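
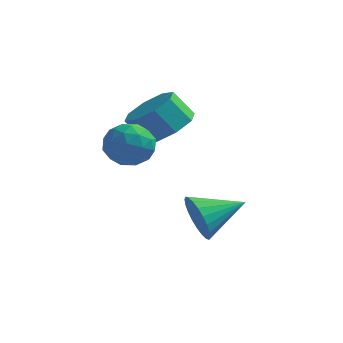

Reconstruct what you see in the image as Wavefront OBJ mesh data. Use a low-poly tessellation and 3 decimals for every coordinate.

v -0.004 -3.319 0.901
v 0.478 -3.142 1.513
v -0.378 -4.398 1.507
v 0.104 -4.221 2.119
v -0.546 -3.777 1.981
v -0.315 -3.11 1.607
v 0.415 -4.43 1.413
v 0.646 -3.763 1.039
v 0.737 -3.828 1.83
v 0.143 -3.425 2.181
v -0.043 -4.115 0.839
v -0.637 -3.712 1.19
v 0.27 -3.136 1.154
v -0.17 -4.404 1.866
v -0.552 -4.143 1.785
v -0.269 -4.039 2.145
v -0.196 -3.117 1.209
v 0.087 -3.013 1.569
v -0.515 -3.387 1.844
v 0.013 -4.527 1.451
v 0.296 -4.423 1.811
v 0.369 -3.501 0.875
v 0.652 -3.397 1.235
v 0.615 -4.153 1.176
v 0.705 -3.435 1.7
v 0.486 -4.069 2.056
v 0.668 -4.192 1.641
v 0.804 -3.8 1.421
v 0.356 -3.198 1.906
v 0.136 -3.832 2.262
v -0.246 -3.572 2.181
v -0.11 -3.18 1.961
v 0.508 -3.602 2.092
v -0.036 -3.708 0.758
v -0.256 -4.342 1.114
v 0.21 -4.36 1.059
v 0.346 -3.968 0.839
v -0.386 -3.471 0.964
v -0.605 -4.105 1.32
v -0.704 -3.74 1.599
v -0.568 -3.348 1.379
v -0.408 -3.938 0.928
v 0.234 -1.417 1.359
v 0.732 -2.128 1.506
v 0.163 -2.353 2.347
v -0.334 -1.643 2.201
v 0.97 -1.579 1.814
v 0.402 -1.804 2.655
v 0.778 -0.935 1.856
v 0.209 -1.16 2.697
v 0.267 -0.574 1.607
v -0.302 -0.799 2.448
v -0.263 -0.707 1.213
v -0.832 -0.932 2.054
v -0.502 -1.256 0.905
v -1.07 -1.481 1.746
v -0.309 -1.9 0.863
v -0.878 -2.125 1.704
v 0.202 -2.261 1.112
v -0.367 -2.486 1.953
v 1.873 -3.246 -1.224
v 2.297 -3.403 -1.919
v 2.907 -2.254 -0.816
v 2.104 -3.162 -2.016
v 1.876 -2.933 -1.992
v 1.647 -2.752 -1.852
v 1.453 -2.647 -1.615
v 1.322 -2.632 -1.319
v 1.275 -2.711 -1.009
v 1.32 -2.871 -0.731
v 1.448 -3.088 -0.528
v 1.641 -3.33 -0.431
v 1.869 -3.558 -0.455
v 2.098 -3.739 -0.595
v 2.293 -3.845 -0.832
v 2.423 -3.86 -1.128
v 2.47 -3.781 -1.439
v 2.425 -3.62 -1.716
f 1 38 17
f 38 12 41
f 17 41 6
f 38 41 17
f 1 17 13
f 17 6 18
f 13 18 2
f 17 18 13
f 1 13 22
f 13 2 23
f 22 23 8
f 13 23 22
f 1 22 34
f 22 8 37
f 34 37 11
f 22 37 34
f 1 34 38
f 34 11 42
f 38 42 12
f 34 42 38
f 2 18 29
f 18 6 32
f 29 32 10
f 18 32 29
f 6 41 19
f 41 12 40
f 19 40 5
f 41 40 19
f 12 42 39
f 42 11 35
f 39 35 3
f 42 35 39
f 11 37 36
f 37 8 24
f 36 24 7
f 37 24 36
f 8 23 28
f 23 2 25
f 28 25 9
f 23 25 28
f 4 30 16
f 30 10 31
f 16 31 5
f 30 31 16
f 4 16 14
f 16 5 15
f 14 15 3
f 16 15 14
f 4 14 21
f 14 3 20
f 21 20 7
f 14 20 21
f 4 21 26
f 21 7 27
f 26 27 9
f 21 27 26
f 4 26 30
f 26 9 33
f 30 33 10
f 26 33 30
f 5 31 19
f 31 10 32
f 19 32 6
f 31 32 19
f 3 15 39
f 15 5 40
f 39 40 12
f 15 40 39
f 7 20 36
f 20 3 35
f 36 35 11
f 20 35 36
f 9 27 28
f 27 7 24
f 28 24 8
f 27 24 28
f 10 33 29
f 33 9 25
f 29 25 2
f 33 25 29
f 44 43 47
f 44 47 45
f 45 47 48
f 45 48 46
f 47 43 49
f 47 49 48
f 48 49 50
f 48 50 46
f 49 43 51
f 49 51 50
f 50 51 52
f 50 52 46
f 51 43 53
f 51 53 52
f 52 53 54
f 52 54 46
f 53 43 55
f 53 55 54
f 54 55 56
f 54 56 46
f 55 43 57
f 55 57 56
f 56 57 58
f 56 58 46
f 57 43 59
f 57 59 58
f 58 59 60
f 58 60 46
f 59 43 44
f 59 44 60
f 60 44 45
f 60 45 46
f 62 61 64
f 62 64 63
f 64 61 65
f 64 65 63
f 65 61 66
f 65 66 63
f 66 61 67
f 66 67 63
f 67 61 68
f 67 68 63
f 68 61 69
f 68 69 63
f 69 61 70
f 69 70 63
f 70 61 71
f 70 71 63
f 71 61 72
f 71 72 63
f 72 61 73
f 72 73 63
f 73 61 74
f 73 74 63
f 74 61 75
f 74 75 63
f 75 61 76
f 75 76 63
f 76 61 77
f 76 77 63
f 77 61 78
f 77 78 63
f 78 61 62
f 78 62 63



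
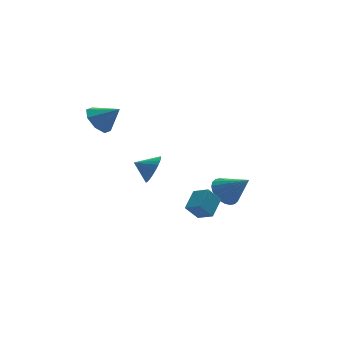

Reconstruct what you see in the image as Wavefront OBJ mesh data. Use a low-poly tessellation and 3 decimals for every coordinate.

v 2.796 0.765 -3.616
v 3.431 0.457 -4.339
v 3.764 -0.325 -2.304
v 3.615 0.78 -4.207
v 3.675 1.1 -3.985
v 3.601 1.369 -3.707
v 3.404 1.546 -3.415
v 3.115 1.604 -3.153
v 2.777 1.534 -2.962
v 2.443 1.348 -2.871
v 2.162 1.072 -2.893
v 1.978 0.749 -3.025
v 1.918 0.429 -3.247
v 1.992 0.16 -3.525
v 2.189 -0.017 -3.817
v 2.478 -0.075 -4.078
v 2.816 -0.005 -4.269
v 3.15 0.182 -4.361
v -1.886 -0.834 -0.222
v -1.356 -0.237 0.311
v -2.834 -0.426 0.262
v -1.421 -0.027 0.007
v -1.556 0.06 -0.331
v -1.741 0.011 -0.653
v -1.949 -0.167 -0.909
v -2.146 -0.447 -1.06
v -2.305 -0.785 -1.084
v -2.399 -1.132 -0.977
v -2.416 -1.432 -0.754
v -2.351 -1.642 -0.451
v -2.216 -1.729 -0.112
v -2.031 -1.68 0.209
v -1.823 -1.502 0.466
v -1.626 -1.222 0.617
v -1.467 -0.884 0.641
v -1.373 -0.537 0.533
v -4.398 0.752 3.149
v -3.813 0.502 2.377
v -3.402 0.168 4.091
v -3.659 1.201 2.647
v -3.937 1.637 3.211
v -4.485 1.555 3.739
v -4.982 1.002 3.921
v -5.137 0.303 3.651
v -4.858 -0.133 3.087
v -4.31 -0.051 2.559
v -0.297 -3.707 -1.793
v 0.499 -2.794 -1.152
v -0.84 -2.916 -2.245
v -0.044 -2.004 -1.604
v 0.424 -3.716 -2.676
v 1.22 -2.804 -2.035
v -0.119 -2.926 -3.128
v 0.677 -2.013 -2.487
f 2 1 4
f 2 4 3
f 4 1 5
f 4 5 3
f 5 1 6
f 5 6 3
f 6 1 7
f 6 7 3
f 7 1 8
f 7 8 3
f 8 1 9
f 8 9 3
f 9 1 10
f 9 10 3
f 10 1 11
f 10 11 3
f 11 1 12
f 11 12 3
f 12 1 13
f 12 13 3
f 13 1 14
f 13 14 3
f 14 1 15
f 14 15 3
f 15 1 16
f 15 16 3
f 16 1 17
f 16 17 3
f 17 1 18
f 17 18 3
f 18 1 2
f 18 2 3
f 20 19 22
f 20 22 21
f 22 19 23
f 22 23 21
f 23 19 24
f 23 24 21
f 24 19 25
f 24 25 21
f 25 19 26
f 25 26 21
f 26 19 27
f 26 27 21
f 27 19 28
f 27 28 21
f 28 19 29
f 28 29 21
f 29 19 30
f 29 30 21
f 30 19 31
f 30 31 21
f 31 19 32
f 31 32 21
f 32 19 33
f 32 33 21
f 33 19 34
f 33 34 21
f 34 19 35
f 34 35 21
f 35 19 36
f 35 36 21
f 36 19 20
f 36 20 21
f 38 37 40
f 38 40 39
f 40 37 41
f 40 41 39
f 41 37 42
f 41 42 39
f 42 37 43
f 42 43 39
f 43 37 44
f 43 44 39
f 44 37 45
f 44 45 39
f 45 37 46
f 45 46 39
f 46 37 38
f 46 38 39
f 48 50 47
f 51 48 47
f 47 50 49
f 49 51 47
f 48 54 50
f 52 48 51
f 52 54 48
f 50 54 49
f 53 51 49
f 49 54 53
f 53 52 51
f 54 52 53



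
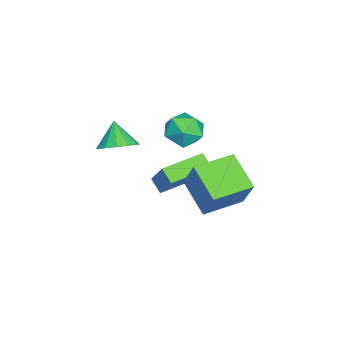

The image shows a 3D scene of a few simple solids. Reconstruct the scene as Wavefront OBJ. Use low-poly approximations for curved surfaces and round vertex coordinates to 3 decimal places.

v -2.202 1.537 0.903
v -1.267 2.153 2.785
v -0.878 2.68 -0.128
v 0.057 3.296 1.754
v -0.917 -0.056 0.786
v 0.018 0.56 2.668
v 0.407 1.087 -0.245
v 1.342 1.703 1.637
v -2.37 -1.435 -1.396
v -2.872 -1.959 -0.847
v -3.828 0.185 -1.183
v -4.33 -0.34 -0.634
v -1.31 -0.7 0.274
v -1.812 -1.225 0.823
v -2.768 0.919 0.487
v -3.27 0.395 1.036
v -3.163 0.441 3.217
v -2.517 0.186 4.034
v -2.503 -0.866 2.286
v -1.857 -1.121 3.103
v -2.915 -1.276 3.188
v -3.323 -0.468 3.763
v -1.697 -0.212 2.557
v -2.105 0.596 3.132
v -1.611 -0.218 3.626
v -2.363 -0.875 4.016
v -2.657 0.195 2.304
v -3.409 -0.462 2.694
v -2.007 -3.333 1.924
v -1.44 -4.168 2.075
v -2.833 -3.687 3.076
v -1.194 -3.748 2.38
v -1.206 -3.196 2.541
v -1.473 -2.688 2.506
v -1.909 -2.385 2.286
v -2.376 -2.383 1.952
v -2.726 -2.683 1.608
v -2.848 -3.189 1.366
v -2.703 -3.741 1.3
v -2.337 -4.164 1.433
v -1.866 -4.323 1.722
f 2 4 1
f 5 2 1
f 1 4 3
f 3 5 1
f 2 8 4
f 6 2 5
f 6 8 2
f 4 8 3
f 7 5 3
f 3 8 7
f 7 6 5
f 8 6 7
f 10 12 9
f 13 10 9
f 9 12 11
f 11 13 9
f 10 16 12
f 14 10 13
f 14 16 10
f 12 16 11
f 15 13 11
f 11 16 15
f 15 14 13
f 16 14 15
f 17 28 22
f 17 22 18
f 17 18 24
f 17 24 27
f 17 27 28
f 18 22 26
f 22 28 21
f 28 27 19
f 27 24 23
f 24 18 25
f 20 26 21
f 20 21 19
f 20 19 23
f 20 23 25
f 20 25 26
f 21 26 22
f 19 21 28
f 23 19 27
f 25 23 24
f 26 25 18
f 30 29 32
f 30 32 31
f 32 29 33
f 32 33 31
f 33 29 34
f 33 34 31
f 34 29 35
f 34 35 31
f 35 29 36
f 35 36 31
f 36 29 37
f 36 37 31
f 37 29 38
f 37 38 31
f 38 29 39
f 38 39 31
f 39 29 40
f 39 40 31
f 40 29 41
f 40 41 31
f 41 29 30
f 41 30 31



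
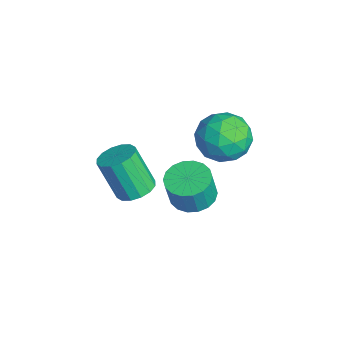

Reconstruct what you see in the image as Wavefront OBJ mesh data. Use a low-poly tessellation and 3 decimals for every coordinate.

v -0.286 3.197 0.084
v 0.537 2.471 -0.035
v -1.217 1.989 1.015
v -0.394 1.263 0.896
v -0.256 2.154 1.534
v 0.319 2.9 0.958
v -0.999 1.56 0.022
v -0.424 2.306 -0.554
v 0.096 1.459 -0.074
v 0.555 1.826 0.861
v -1.235 2.634 0.119
v -0.776 3.001 1.054
v 0.207 2.94 -0.057
v -0.887 1.52 1.037
v -0.806 2.044 1.412
v -0.322 1.617 1.342
v 0.079 3.192 0.527
v 0.563 2.765 0.457
v 0.097 2.579 1.379
v -1.243 1.695 0.523
v -0.759 1.268 0.453
v -0.358 2.843 -0.362
v 0.126 2.416 -0.432
v -0.777 1.881 -0.399
v 0.432 1.918 -0.15
v -0.115 1.209 0.397
v -0.471 1.383 -0.117
v -0.133 1.822 -0.455
v 0.702 2.134 0.399
v 0.155 1.424 0.947
v 0.236 1.948 1.322
v 0.574 2.386 0.983
v 0.443 1.539 0.377
v -0.835 3.036 0.033
v -1.382 2.326 0.581
v -1.254 2.074 -0.003
v -0.916 2.512 -0.342
v -0.565 3.251 0.583
v -1.112 2.542 1.13
v -0.547 2.638 1.435
v -0.209 3.077 1.097
v -1.123 2.921 0.603
v 1.727 -1.3 0.25
v 2.386 -1.602 0.338
v 1.912 -2.182 1.898
v 1.253 -1.88 1.81
v 2.419 -1.253 0.478
v 1.945 -1.832 2.038
v 2.267 -0.916 0.557
v 1.792 -1.496 2.117
v 1.97 -0.682 0.554
v 1.496 -1.262 2.113
v 1.608 -0.614 0.469
v 1.134 -1.193 2.028
v 1.278 -0.73 0.326
v 0.804 -1.309 1.885
v 1.068 -0.998 0.162
v 0.594 -1.578 1.722
v 1.035 -1.348 0.022
v 0.561 -1.927 1.582
v 1.188 -1.684 -0.057
v 0.713 -2.264 1.503
v 1.484 -1.918 -0.053
v 1.01 -2.498 1.506
v 1.846 -1.987 0.032
v 1.372 -2.566 1.591
v 2.176 -1.871 0.175
v 1.702 -2.45 1.734
v 0.362 0.994 -1.935
v 1.15 1.357 -1.988
v 1.347 1.109 -0.779
v 0.558 0.746 -0.725
v 0.925 1.656 -1.89
v 1.122 1.407 -0.681
v 0.587 1.824 -1.801
v 0.784 1.575 -0.592
v 0.205 1.827 -1.738
v 0.402 1.579 -0.529
v -0.146 1.666 -1.714
v 0.051 1.417 -0.505
v -0.396 1.371 -1.734
v -0.199 1.123 -0.525
v -0.497 1.002 -1.793
v -0.3 0.754 -0.584
v -0.427 0.631 -1.881
v -0.23 0.383 -0.672
v -0.202 0.333 -1.979
v -0.005 0.084 -0.77
v 0.136 0.165 -2.068
v 0.333 -0.084 -0.859
v 0.518 0.161 -2.131
v 0.715 -0.087 -0.922
v 0.869 0.323 -2.155
v 1.066 0.074 -0.946
v 1.119 0.617 -2.135
v 1.316 0.369 -0.926
v 1.22 0.986 -2.076
v 1.417 0.738 -0.867
f 1 38 17
f 38 12 41
f 17 41 6
f 38 41 17
f 1 17 13
f 17 6 18
f 13 18 2
f 17 18 13
f 1 13 22
f 13 2 23
f 22 23 8
f 13 23 22
f 1 22 34
f 22 8 37
f 34 37 11
f 22 37 34
f 1 34 38
f 34 11 42
f 38 42 12
f 34 42 38
f 2 18 29
f 18 6 32
f 29 32 10
f 18 32 29
f 6 41 19
f 41 12 40
f 19 40 5
f 41 40 19
f 12 42 39
f 42 11 35
f 39 35 3
f 42 35 39
f 11 37 36
f 37 8 24
f 36 24 7
f 37 24 36
f 8 23 28
f 23 2 25
f 28 25 9
f 23 25 28
f 4 30 16
f 30 10 31
f 16 31 5
f 30 31 16
f 4 16 14
f 16 5 15
f 14 15 3
f 16 15 14
f 4 14 21
f 14 3 20
f 21 20 7
f 14 20 21
f 4 21 26
f 21 7 27
f 26 27 9
f 21 27 26
f 4 26 30
f 26 9 33
f 30 33 10
f 26 33 30
f 5 31 19
f 31 10 32
f 19 32 6
f 31 32 19
f 3 15 39
f 15 5 40
f 39 40 12
f 15 40 39
f 7 20 36
f 20 3 35
f 36 35 11
f 20 35 36
f 9 27 28
f 27 7 24
f 28 24 8
f 27 24 28
f 10 33 29
f 33 9 25
f 29 25 2
f 33 25 29
f 44 43 47
f 44 47 45
f 45 47 48
f 45 48 46
f 47 43 49
f 47 49 48
f 48 49 50
f 48 50 46
f 49 43 51
f 49 51 50
f 50 51 52
f 50 52 46
f 51 43 53
f 51 53 52
f 52 53 54
f 52 54 46
f 53 43 55
f 53 55 54
f 54 55 56
f 54 56 46
f 55 43 57
f 55 57 56
f 56 57 58
f 56 58 46
f 57 43 59
f 57 59 58
f 58 59 60
f 58 60 46
f 59 43 61
f 59 61 60
f 60 61 62
f 60 62 46
f 61 43 63
f 61 63 62
f 62 63 64
f 62 64 46
f 63 43 65
f 63 65 64
f 64 65 66
f 64 66 46
f 65 43 67
f 65 67 66
f 66 67 68
f 66 68 46
f 67 43 44
f 67 44 68
f 68 44 45
f 68 45 46
f 70 69 73
f 70 73 71
f 71 73 74
f 71 74 72
f 73 69 75
f 73 75 74
f 74 75 76
f 74 76 72
f 75 69 77
f 75 77 76
f 76 77 78
f 76 78 72
f 77 69 79
f 77 79 78
f 78 79 80
f 78 80 72
f 79 69 81
f 79 81 80
f 80 81 82
f 80 82 72
f 81 69 83
f 81 83 82
f 82 83 84
f 82 84 72
f 83 69 85
f 83 85 84
f 84 85 86
f 84 86 72
f 85 69 87
f 85 87 86
f 86 87 88
f 86 88 72
f 87 69 89
f 87 89 88
f 88 89 90
f 88 90 72
f 89 69 91
f 89 91 90
f 90 91 92
f 90 92 72
f 91 69 93
f 91 93 92
f 92 93 94
f 92 94 72
f 93 69 95
f 93 95 94
f 94 95 96
f 94 96 72
f 95 69 97
f 95 97 96
f 96 97 98
f 96 98 72
f 97 69 70
f 97 70 98
f 98 70 71
f 98 71 72



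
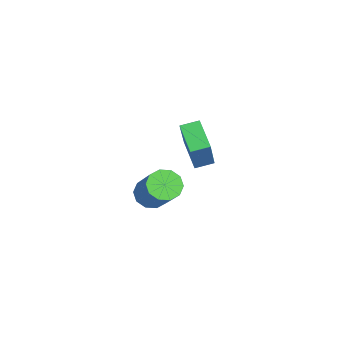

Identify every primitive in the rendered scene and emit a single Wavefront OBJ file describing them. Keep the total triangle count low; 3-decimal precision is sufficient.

v 2.247 -3.91 -1.156
v 2.739 -3.777 -1.636
v 4.185 -3.457 -0.064
v 3.693 -3.59 0.416
v 2.546 -3.403 -1.535
v 3.993 -3.083 0.038
v 2.239 -3.222 -1.289
v 3.686 -2.903 0.283
v 1.935 -3.305 -0.992
v 3.382 -2.985 0.58
v 1.75 -3.618 -0.758
v 3.196 -3.299 0.814
v 1.755 -4.043 -0.676
v 3.201 -3.723 0.896
v 1.947 -4.417 -0.778
v 3.394 -4.097 0.795
v 2.254 -4.597 -1.023
v 3.701 -4.278 0.549
v 2.558 -4.515 -1.32
v 4.005 -4.195 0.252
v 2.744 -4.201 -1.554
v 4.19 -3.882 0.018
v -0.817 -1.9 -2.272
v -2.037 -2.162 -1.615
v -0.89 -1.113 -2.093
v -2.11 -1.375 -1.436
v 0.19 -2.205 -0.524
v -1.03 -2.467 0.133
v 0.117 -1.418 -0.345
v -1.103 -1.68 0.312
f 2 1 5
f 2 5 3
f 3 5 6
f 3 6 4
f 5 1 7
f 5 7 6
f 6 7 8
f 6 8 4
f 7 1 9
f 7 9 8
f 8 9 10
f 8 10 4
f 9 1 11
f 9 11 10
f 10 11 12
f 10 12 4
f 11 1 13
f 11 13 12
f 12 13 14
f 12 14 4
f 13 1 15
f 13 15 14
f 14 15 16
f 14 16 4
f 15 1 17
f 15 17 16
f 16 17 18
f 16 18 4
f 17 1 19
f 17 19 18
f 18 19 20
f 18 20 4
f 19 1 21
f 19 21 20
f 20 21 22
f 20 22 4
f 21 1 2
f 21 2 22
f 22 2 3
f 22 3 4
f 24 26 23
f 27 24 23
f 23 26 25
f 25 27 23
f 24 30 26
f 28 24 27
f 28 30 24
f 26 30 25
f 29 27 25
f 25 30 29
f 29 28 27
f 30 28 29



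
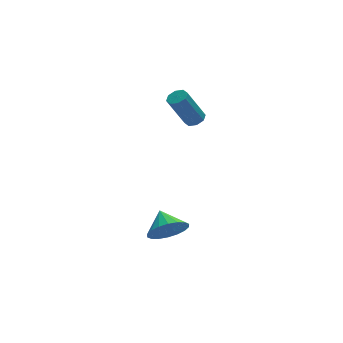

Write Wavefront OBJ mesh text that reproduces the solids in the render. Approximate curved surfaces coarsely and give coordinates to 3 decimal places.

v -3.67 -2.348 -2.14
v -2.828 -2.125 -2.518
v -3.67 -1.332 -1.54
v -3.102 -1.962 -2.796
v -3.489 -1.875 -2.943
v -3.911 -1.882 -2.931
v -4.286 -1.981 -2.763
v -4.539 -2.153 -2.471
v -4.62 -2.364 -2.113
v -4.512 -2.571 -1.761
v -4.238 -2.735 -1.484
v -3.852 -2.822 -1.336
v -3.429 -2.815 -1.348
v -3.054 -2.716 -1.517
v -2.801 -2.544 -1.808
v -2.721 -2.333 -2.166
v -1.214 0.829 2.381
v -0.779 0.696 2.612
v -1.631 0.679 4.209
v -2.066 0.811 3.979
v -0.825 1.083 2.592
v -1.677 1.066 4.189
v -1.099 1.321 2.448
v -1.951 1.304 4.045
v -1.441 1.271 2.266
v -2.292 1.253 3.863
v -1.649 0.961 2.151
v -2.501 0.944 3.748
v -1.603 0.574 2.171
v -2.455 0.557 3.768
v -1.329 0.336 2.315
v -2.181 0.319 3.912
v -0.988 0.387 2.497
v -1.839 0.369 4.094
f 2 1 4
f 2 4 3
f 4 1 5
f 4 5 3
f 5 1 6
f 5 6 3
f 6 1 7
f 6 7 3
f 7 1 8
f 7 8 3
f 8 1 9
f 8 9 3
f 9 1 10
f 9 10 3
f 10 1 11
f 10 11 3
f 11 1 12
f 11 12 3
f 12 1 13
f 12 13 3
f 13 1 14
f 13 14 3
f 14 1 15
f 14 15 3
f 15 1 16
f 15 16 3
f 16 1 2
f 16 2 3
f 18 17 21
f 18 21 19
f 19 21 22
f 19 22 20
f 21 17 23
f 21 23 22
f 22 23 24
f 22 24 20
f 23 17 25
f 23 25 24
f 24 25 26
f 24 26 20
f 25 17 27
f 25 27 26
f 26 27 28
f 26 28 20
f 27 17 29
f 27 29 28
f 28 29 30
f 28 30 20
f 29 17 31
f 29 31 30
f 30 31 32
f 30 32 20
f 31 17 33
f 31 33 32
f 32 33 34
f 32 34 20
f 33 17 18
f 33 18 34
f 34 18 19
f 34 19 20



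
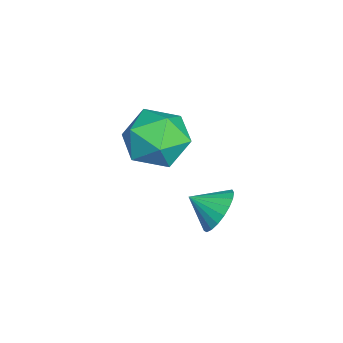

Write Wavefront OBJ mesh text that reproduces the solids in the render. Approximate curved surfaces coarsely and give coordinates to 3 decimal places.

v 3.789 0.935 0.036
v 4.615 0.936 0.191
v 3.691 0.045 0.564
v 4.489 1.113 0.465
v 4.243 1.258 0.665
v 3.918 1.349 0.755
v 3.57 1.367 0.722
v 3.261 1.311 0.57
v 3.043 1.19 0.325
v 2.954 1.025 0.031
v 3.01 0.844 -0.263
v 3.2 0.679 -0.505
v 3.492 0.558 -0.654
v 3.836 0.503 -0.683
v 4.171 0.522 -0.588
v 4.441 0.613 -0.385
v 4.598 0.759 -0.11
v 0.957 0.004 0.778
v 1.373 -0.65 -0.15
v -0.093 -1.53 1.39
v 0.323 -2.184 0.462
v 1.069 -1.862 1.356
v 1.718 -0.914 0.979
v -0.438 -1.266 0.261
v 0.211 -0.318 -0.116
v 0.51 -1.435 -0.469
v 1.442 -1.803 0.208
v -0.162 -0.377 1.032
v 0.77 -0.745 1.709
f 2 1 4
f 2 4 3
f 4 1 5
f 4 5 3
f 5 1 6
f 5 6 3
f 6 1 7
f 6 7 3
f 7 1 8
f 7 8 3
f 8 1 9
f 8 9 3
f 9 1 10
f 9 10 3
f 10 1 11
f 10 11 3
f 11 1 12
f 11 12 3
f 12 1 13
f 12 13 3
f 13 1 14
f 13 14 3
f 14 1 15
f 14 15 3
f 15 1 16
f 15 16 3
f 16 1 17
f 16 17 3
f 17 1 2
f 17 2 3
f 18 29 23
f 18 23 19
f 18 19 25
f 18 25 28
f 18 28 29
f 19 23 27
f 23 29 22
f 29 28 20
f 28 25 24
f 25 19 26
f 21 27 22
f 21 22 20
f 21 20 24
f 21 24 26
f 21 26 27
f 22 27 23
f 20 22 29
f 24 20 28
f 26 24 25
f 27 26 19



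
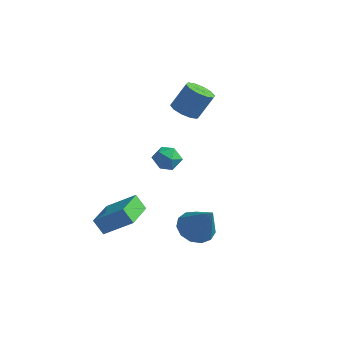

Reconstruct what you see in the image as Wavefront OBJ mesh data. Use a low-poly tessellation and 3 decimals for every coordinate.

v -3.889 2.013 0.443
v -3.402 2.453 0.109
v -3.398 1.067 -0.089
v -2.911 1.507 -0.423
v -2.875 1.404 0.305
v -3.178 1.988 0.634
v -3.622 1.532 -0.614
v -3.925 2.116 -0.285
v -3.238 2.156 -0.544
v -2.776 2.077 0.024
v -4.024 1.443 -0.004
v -3.562 1.364 0.564
v -3.484 3.164 2.361
v -2.785 3.156 2.119
v -2.357 3.749 3.337
v -3.056 3.756 3.579
v -2.974 3.553 1.993
v -2.546 4.145 3.21
v -3.357 3.801 2.007
v -2.93 4.393 3.224
v -3.79 3.806 2.156
v -3.362 4.398 3.374
v -4.105 3.565 2.384
v -3.677 4.158 3.602
v -4.183 3.171 2.603
v -3.755 3.764 3.821
v -3.994 2.775 2.73
v -3.566 3.367 3.947
v -3.61 2.527 2.716
v -3.183 3.119 3.933
v -3.178 2.522 2.566
v -2.75 3.114 3.784
v -2.863 2.762 2.338
v -2.435 3.355 3.556
v -4.153 -2.513 -2.051
v -2.968 -1.926 -1.15
v -4.792 -0.809 -2.322
v -3.607 -0.222 -1.421
v -3.653 -2.438 -2.759
v -2.468 -1.851 -1.858
v -4.292 -0.734 -3.03
v -3.107 -0.147 -2.129
v -0.894 0.534 -2.813
v -0.278 0.088 -3.331
v 0.214 0.226 -1.227
v -0.137 0.586 -3.333
v -0.236 1.068 -3.17
v -0.544 1.381 -2.894
v -0.963 1.424 -2.592
v -1.361 1.185 -2.361
v -1.61 0.739 -2.273
v -1.632 0.228 -2.357
v -1.42 -0.186 -2.586
v -1.041 -0.371 -2.887
v -0.615 -0.269 -3.164
f 1 12 6
f 1 6 2
f 1 2 8
f 1 8 11
f 1 11 12
f 2 6 10
f 6 12 5
f 12 11 3
f 11 8 7
f 8 2 9
f 4 10 5
f 4 5 3
f 4 3 7
f 4 7 9
f 4 9 10
f 5 10 6
f 3 5 12
f 7 3 11
f 9 7 8
f 10 9 2
f 14 13 17
f 14 17 15
f 15 17 18
f 15 18 16
f 17 13 19
f 17 19 18
f 18 19 20
f 18 20 16
f 19 13 21
f 19 21 20
f 20 21 22
f 20 22 16
f 21 13 23
f 21 23 22
f 22 23 24
f 22 24 16
f 23 13 25
f 23 25 24
f 24 25 26
f 24 26 16
f 25 13 27
f 25 27 26
f 26 27 28
f 26 28 16
f 27 13 29
f 27 29 28
f 28 29 30
f 28 30 16
f 29 13 31
f 29 31 30
f 30 31 32
f 30 32 16
f 31 13 33
f 31 33 32
f 32 33 34
f 32 34 16
f 33 13 14
f 33 14 34
f 34 14 15
f 34 15 16
f 36 38 35
f 39 36 35
f 35 38 37
f 37 39 35
f 36 42 38
f 40 36 39
f 40 42 36
f 38 42 37
f 41 39 37
f 37 42 41
f 41 40 39
f 42 40 41
f 44 43 46
f 44 46 45
f 46 43 47
f 46 47 45
f 47 43 48
f 47 48 45
f 48 43 49
f 48 49 45
f 49 43 50
f 49 50 45
f 50 43 51
f 50 51 45
f 51 43 52
f 51 52 45
f 52 43 53
f 52 53 45
f 53 43 54
f 53 54 45
f 54 43 55
f 54 55 45
f 55 43 44
f 55 44 45



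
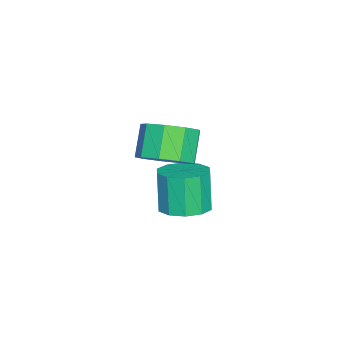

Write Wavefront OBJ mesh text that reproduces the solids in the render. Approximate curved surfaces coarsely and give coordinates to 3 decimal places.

v -0.204 -0.752 0.326
v 0.375 -0.737 0.818
v -0.278 -0.794 1.587
v -0.856 -0.808 1.094
v 0.215 -0.253 0.718
v -0.438 -0.31 1.486
v -0.141 -0.002 0.434
v -0.794 -0.059 1.203
v -0.526 -0.102 0.099
v -1.179 -0.159 0.868
v -0.761 -0.506 -0.129
v -1.413 -0.562 0.639
v -0.734 -1.025 -0.145
v -1.387 -1.081 0.624
v -0.459 -1.416 0.059
v -1.112 -1.473 0.828
v -0.065 -1.496 0.388
v -0.718 -1.553 1.157
v 0.265 -1.228 0.688
v -0.388 -1.285 1.457
v -1.425 -0.615 -2.405
v -1.011 -1.19 -2.356
v -1.362 -1.34 -1.165
v -1.775 -0.765 -1.215
v -0.772 -0.841 -2.241
v -1.122 -0.99 -1.051
v -0.782 -0.405 -2.19
v -1.132 -0.554 -0.999
v -1.038 -0.05 -2.22
v -1.388 -0.199 -1.03
v -1.441 0.09 -2.322
v -1.792 -0.06 -1.131
v -1.838 -0.04 -2.455
v -2.189 -0.19 -1.264
v -2.078 -0.39 -2.569
v -2.428 -0.539 -1.379
v -2.068 -0.826 -2.621
v -2.418 -0.975 -1.43
v -1.812 -1.181 -2.59
v -2.162 -1.33 -1.4
v -1.408 -1.32 -2.489
v -1.759 -1.47 -1.298
f 2 1 5
f 2 5 3
f 3 5 6
f 3 6 4
f 5 1 7
f 5 7 6
f 6 7 8
f 6 8 4
f 7 1 9
f 7 9 8
f 8 9 10
f 8 10 4
f 9 1 11
f 9 11 10
f 10 11 12
f 10 12 4
f 11 1 13
f 11 13 12
f 12 13 14
f 12 14 4
f 13 1 15
f 13 15 14
f 14 15 16
f 14 16 4
f 15 1 17
f 15 17 16
f 16 17 18
f 16 18 4
f 17 1 19
f 17 19 18
f 18 19 20
f 18 20 4
f 19 1 2
f 19 2 20
f 20 2 3
f 20 3 4
f 22 21 25
f 22 25 23
f 23 25 26
f 23 26 24
f 25 21 27
f 25 27 26
f 26 27 28
f 26 28 24
f 27 21 29
f 27 29 28
f 28 29 30
f 28 30 24
f 29 21 31
f 29 31 30
f 30 31 32
f 30 32 24
f 31 21 33
f 31 33 32
f 32 33 34
f 32 34 24
f 33 21 35
f 33 35 34
f 34 35 36
f 34 36 24
f 35 21 37
f 35 37 36
f 36 37 38
f 36 38 24
f 37 21 39
f 37 39 38
f 38 39 40
f 38 40 24
f 39 21 41
f 39 41 40
f 40 41 42
f 40 42 24
f 41 21 22
f 41 22 42
f 42 22 23
f 42 23 24



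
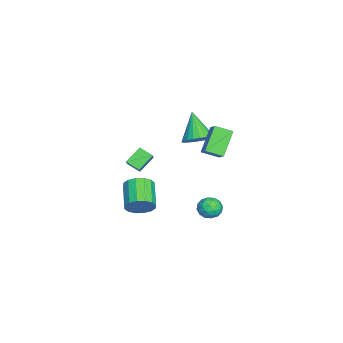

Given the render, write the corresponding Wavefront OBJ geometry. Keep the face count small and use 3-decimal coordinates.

v 1.604 4.23 4.039
v 1.717 3.303 4.424
v 2.25 4.536 4.586
v 2.363 3.609 4.971
v 2.737 3.891 2.889
v 2.85 2.964 3.274
v 3.383 4.197 3.436
v 3.496 3.27 3.821
v 3.317 4.024 -0.038
v 3.99 3.918 0.143
v 3.39 3.182 -0.803
v 4.063 3.076 -0.622
v 3.547 2.915 -0.17
v 3.501 3.436 0.303
v 3.879 3.664 -0.963
v 3.833 4.185 -0.49
v 4.337 3.695 -0.428
v 4.131 3.232 0.061
v 3.249 3.868 -0.721
v 3.043 3.405 -0.232
v 3.647 4.045 0.12
v 3.733 3.055 -0.78
v 3.429 2.961 -0.514
v 3.825 2.898 -0.408
v 3.36 3.761 0.214
v 3.755 3.699 0.32
v 3.495 3.11 0.136
v 3.625 3.401 -0.98
v 4.02 3.339 -0.874
v 3.555 4.202 -0.252
v 3.951 4.139 -0.146
v 3.885 3.99 -0.796
v 4.246 3.852 -0.11
v 4.289 3.357 -0.559
v 4.181 3.703 -0.76
v 4.154 4.009 -0.482
v 4.126 3.579 0.178
v 4.168 3.085 -0.272
v 3.865 2.99 -0.006
v 3.839 3.296 0.272
v 4.33 3.449 -0.158
v 3.212 4.015 -0.388
v 3.254 3.521 -0.838
v 3.541 3.804 -0.932
v 3.515 4.11 -0.654
v 3.091 3.743 -0.101
v 3.134 3.248 -0.55
v 3.226 3.091 -0.178
v 3.199 3.397 0.1
v 3.05 3.651 -0.502
v -1.7 2.273 1.197
v -0.962 2.086 1.712
v -2.84 1.767 2.643
v -1.016 2.432 1.791
v -1.174 2.754 1.779
v -1.413 3.002 1.678
v -1.695 3.14 1.504
v -1.978 3.146 1.284
v -2.219 3.019 1.05
v -2.38 2.779 0.838
v -2.439 2.461 0.681
v -2.385 2.115 0.602
v -2.226 1.793 0.614
v -1.988 1.544 0.715
v -1.706 1.406 0.889
v -1.423 1.401 1.109
v -1.182 1.528 1.343
v -1.02 1.768 1.555
v 0.39 -0.564 -3.029
v 0.785 -1.072 -2.458
v -0.716 -1.383 -1.699
v -1.11 -0.876 -2.271
v 0.792 -0.665 -2.276
v -0.708 -0.977 -1.517
v 0.692 -0.232 -2.296
v -0.808 -0.544 -1.537
v 0.511 0.112 -2.512
v -0.989 -0.199 -1.754
v 0.298 0.275 -2.867
v -1.203 -0.036 -2.109
v 0.109 0.213 -3.266
v -1.391 -0.098 -2.507
v -0.004 -0.057 -3.601
v -1.505 -0.368 -2.842
v -0.012 -0.463 -3.783
v -1.512 -0.775 -3.024
v 0.088 -0.896 -3.763
v -1.412 -1.208 -3.004
v 0.269 -1.241 -3.546
v -1.231 -1.552 -2.788
v 0.483 -1.404 -3.191
v -1.018 -1.715 -2.433
v 0.671 -1.342 -2.793
v -0.829 -1.653 -2.034
v 0.863 -0.487 0.123
v 0.595 -1.213 0.497
v 0.165 0.128 0.817
v -0.103 -0.599 1.191
v 1.503 -0.421 0.709
v 1.235 -1.148 1.083
v 0.805 0.193 1.403
v 0.537 -0.533 1.777
f 2 4 1
f 5 2 1
f 1 4 3
f 3 5 1
f 2 8 4
f 6 2 5
f 6 8 2
f 4 8 3
f 7 5 3
f 3 8 7
f 7 6 5
f 8 6 7
f 9 46 25
f 46 20 49
f 25 49 14
f 46 49 25
f 9 25 21
f 25 14 26
f 21 26 10
f 25 26 21
f 9 21 30
f 21 10 31
f 30 31 16
f 21 31 30
f 9 30 42
f 30 16 45
f 42 45 19
f 30 45 42
f 9 42 46
f 42 19 50
f 46 50 20
f 42 50 46
f 10 26 37
f 26 14 40
f 37 40 18
f 26 40 37
f 14 49 27
f 49 20 48
f 27 48 13
f 49 48 27
f 20 50 47
f 50 19 43
f 47 43 11
f 50 43 47
f 19 45 44
f 45 16 32
f 44 32 15
f 45 32 44
f 16 31 36
f 31 10 33
f 36 33 17
f 31 33 36
f 12 38 24
f 38 18 39
f 24 39 13
f 38 39 24
f 12 24 22
f 24 13 23
f 22 23 11
f 24 23 22
f 12 22 29
f 22 11 28
f 29 28 15
f 22 28 29
f 12 29 34
f 29 15 35
f 34 35 17
f 29 35 34
f 12 34 38
f 34 17 41
f 38 41 18
f 34 41 38
f 13 39 27
f 39 18 40
f 27 40 14
f 39 40 27
f 11 23 47
f 23 13 48
f 47 48 20
f 23 48 47
f 15 28 44
f 28 11 43
f 44 43 19
f 28 43 44
f 17 35 36
f 35 15 32
f 36 32 16
f 35 32 36
f 18 41 37
f 41 17 33
f 37 33 10
f 41 33 37
f 52 51 54
f 52 54 53
f 54 51 55
f 54 55 53
f 55 51 56
f 55 56 53
f 56 51 57
f 56 57 53
f 57 51 58
f 57 58 53
f 58 51 59
f 58 59 53
f 59 51 60
f 59 60 53
f 60 51 61
f 60 61 53
f 61 51 62
f 61 62 53
f 62 51 63
f 62 63 53
f 63 51 64
f 63 64 53
f 64 51 65
f 64 65 53
f 65 51 66
f 65 66 53
f 66 51 67
f 66 67 53
f 67 51 68
f 67 68 53
f 68 51 52
f 68 52 53
f 70 69 73
f 70 73 71
f 71 73 74
f 71 74 72
f 73 69 75
f 73 75 74
f 74 75 76
f 74 76 72
f 75 69 77
f 75 77 76
f 76 77 78
f 76 78 72
f 77 69 79
f 77 79 78
f 78 79 80
f 78 80 72
f 79 69 81
f 79 81 80
f 80 81 82
f 80 82 72
f 81 69 83
f 81 83 82
f 82 83 84
f 82 84 72
f 83 69 85
f 83 85 84
f 84 85 86
f 84 86 72
f 85 69 87
f 85 87 86
f 86 87 88
f 86 88 72
f 87 69 89
f 87 89 88
f 88 89 90
f 88 90 72
f 89 69 91
f 89 91 90
f 90 91 92
f 90 92 72
f 91 69 93
f 91 93 92
f 92 93 94
f 92 94 72
f 93 69 70
f 93 70 94
f 94 70 71
f 94 71 72
f 96 98 95
f 99 96 95
f 95 98 97
f 97 99 95
f 96 102 98
f 100 96 99
f 100 102 96
f 98 102 97
f 101 99 97
f 97 102 101
f 101 100 99
f 102 100 101



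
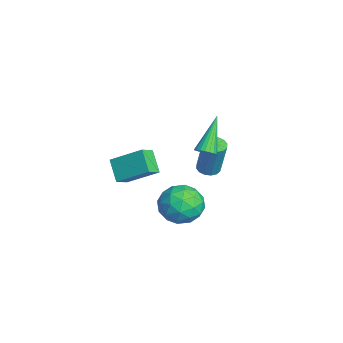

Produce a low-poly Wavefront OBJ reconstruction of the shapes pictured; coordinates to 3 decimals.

v -2.812 3.399 -4.498
v -2.249 3.426 -4.632
v -1.804 3.648 -2.716
v -2.368 3.621 -2.582
v -2.345 3.711 -4.643
v -1.9 3.932 -2.726
v -2.566 3.912 -4.615
v -2.121 4.133 -2.698
v -2.854 3.975 -4.555
v -2.409 4.196 -2.639
v -3.13 3.884 -4.481
v -2.685 4.106 -2.564
v -3.321 3.664 -4.411
v -2.876 3.885 -2.494
v -3.376 3.372 -4.364
v -2.931 3.594 -2.448
v -3.28 3.088 -4.354
v -2.835 3.309 -2.437
v -3.059 2.887 -4.382
v -2.614 3.108 -2.465
v -2.771 2.824 -4.441
v -2.326 3.045 -2.525
v -2.495 2.914 -4.516
v -2.05 3.136 -2.599
v -2.304 3.135 -4.586
v -1.859 3.356 -2.669
v 3.511 1.659 -1.738
v 4.027 1.395 -2.666
v 2.013 0.965 -2.374
v 2.529 0.701 -3.302
v 2.775 0.18 -2.373
v 3.701 0.609 -1.98
v 2.339 1.751 -3.06
v 3.265 2.18 -2.667
v 3.302 1.453 -3.483
v 3.572 0.482 -3.058
v 2.468 1.878 -1.982
v 2.738 0.907 -1.557
v 3.901 1.588 -2.146
v 2.139 0.772 -2.894
v 2.284 0.466 -2.347
v 2.587 0.311 -2.893
v 3.709 1.126 -1.743
v 4.012 0.971 -2.288
v 3.276 0.257 -2.116
v 2.028 1.389 -2.752
v 2.331 1.234 -3.297
v 3.453 2.049 -2.147
v 3.756 1.894 -2.693
v 2.764 2.103 -2.924
v 3.778 1.467 -3.172
v 2.897 1.059 -3.546
v 2.786 1.676 -3.404
v 3.33 1.928 -3.173
v 3.936 0.896 -2.922
v 3.056 0.488 -3.296
v 3.2 0.182 -2.75
v 3.745 0.434 -2.519
v 3.51 0.93 -3.402
v 2.984 1.872 -1.744
v 2.104 1.464 -2.118
v 2.295 1.926 -2.521
v 2.84 2.178 -2.29
v 3.143 1.301 -1.494
v 2.262 0.893 -1.868
v 2.71 0.432 -1.867
v 3.254 0.684 -1.636
v 2.53 1.43 -1.638
v 0.691 2.631 -0.921
v 1.097 2.928 -0.754
v -0.471 3.349 0.621
v 0.995 3.064 -0.894
v 0.841 3.126 -1.038
v 0.661 3.102 -1.163
v 0.486 2.997 -1.246
v 0.346 2.828 -1.272
v 0.266 2.626 -1.238
v 0.26 2.424 -1.15
v 0.328 2.258 -1.021
v 0.459 2.157 -0.876
v 0.63 2.138 -0.738
v 0.811 2.204 -0.632
v 0.972 2.344 -0.576
v 1.084 2.534 -0.58
v 1.128 2.74 -0.643
v -0.384 -0.711 -3.302
v -1.305 -0.881 -2.458
v 0.233 0.662 -2.352
v -0.688 0.492 -1.508
v 0.128 -1.252 -2.852
v -0.793 -1.422 -2.008
v 0.745 0.121 -1.902
v -0.176 -0.049 -1.058
f 2 1 5
f 2 5 3
f 3 5 6
f 3 6 4
f 5 1 7
f 5 7 6
f 6 7 8
f 6 8 4
f 7 1 9
f 7 9 8
f 8 9 10
f 8 10 4
f 9 1 11
f 9 11 10
f 10 11 12
f 10 12 4
f 11 1 13
f 11 13 12
f 12 13 14
f 12 14 4
f 13 1 15
f 13 15 14
f 14 15 16
f 14 16 4
f 15 1 17
f 15 17 16
f 16 17 18
f 16 18 4
f 17 1 19
f 17 19 18
f 18 19 20
f 18 20 4
f 19 1 21
f 19 21 20
f 20 21 22
f 20 22 4
f 21 1 23
f 21 23 22
f 22 23 24
f 22 24 4
f 23 1 25
f 23 25 24
f 24 25 26
f 24 26 4
f 25 1 2
f 25 2 26
f 26 2 3
f 26 3 4
f 27 64 43
f 64 38 67
f 43 67 32
f 64 67 43
f 27 43 39
f 43 32 44
f 39 44 28
f 43 44 39
f 27 39 48
f 39 28 49
f 48 49 34
f 39 49 48
f 27 48 60
f 48 34 63
f 60 63 37
f 48 63 60
f 27 60 64
f 60 37 68
f 64 68 38
f 60 68 64
f 28 44 55
f 44 32 58
f 55 58 36
f 44 58 55
f 32 67 45
f 67 38 66
f 45 66 31
f 67 66 45
f 38 68 65
f 68 37 61
f 65 61 29
f 68 61 65
f 37 63 62
f 63 34 50
f 62 50 33
f 63 50 62
f 34 49 54
f 49 28 51
f 54 51 35
f 49 51 54
f 30 56 42
f 56 36 57
f 42 57 31
f 56 57 42
f 30 42 40
f 42 31 41
f 40 41 29
f 42 41 40
f 30 40 47
f 40 29 46
f 47 46 33
f 40 46 47
f 30 47 52
f 47 33 53
f 52 53 35
f 47 53 52
f 30 52 56
f 52 35 59
f 56 59 36
f 52 59 56
f 31 57 45
f 57 36 58
f 45 58 32
f 57 58 45
f 29 41 65
f 41 31 66
f 65 66 38
f 41 66 65
f 33 46 62
f 46 29 61
f 62 61 37
f 46 61 62
f 35 53 54
f 53 33 50
f 54 50 34
f 53 50 54
f 36 59 55
f 59 35 51
f 55 51 28
f 59 51 55
f 70 69 72
f 70 72 71
f 72 69 73
f 72 73 71
f 73 69 74
f 73 74 71
f 74 69 75
f 74 75 71
f 75 69 76
f 75 76 71
f 76 69 77
f 76 77 71
f 77 69 78
f 77 78 71
f 78 69 79
f 78 79 71
f 79 69 80
f 79 80 71
f 80 69 81
f 80 81 71
f 81 69 82
f 81 82 71
f 82 69 83
f 82 83 71
f 83 69 84
f 83 84 71
f 84 69 85
f 84 85 71
f 85 69 70
f 85 70 71
f 87 89 86
f 90 87 86
f 86 89 88
f 88 90 86
f 87 93 89
f 91 87 90
f 91 93 87
f 89 93 88
f 92 90 88
f 88 93 92
f 92 91 90
f 93 91 92



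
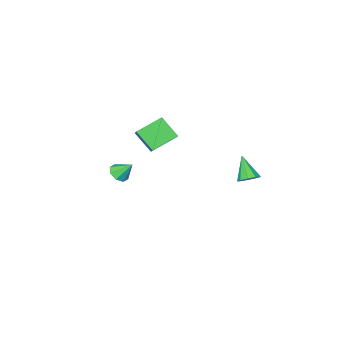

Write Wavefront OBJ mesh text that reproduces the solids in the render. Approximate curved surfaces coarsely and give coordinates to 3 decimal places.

v -3.446 4.378 -0.884
v -3.012 4.767 -0.462
v -3.734 3.282 0.424
v -3.475 4.932 -0.425
v -3.924 4.838 -0.603
v -4.15 4.528 -0.912
v -4.047 4.148 -1.208
v -3.662 3.876 -1.352
v -3.177 3.838 -1.277
v -2.818 4.053 -1.018
v -2.753 4.42 -0.696
v 0.646 -3.081 -2.855
v 1.321 -3.005 -2.562
v 0.154 -2.359 -1.905
v 1.2 -2.597 -2.936
v 0.754 -2.472 -3.262
v 0.244 -2.704 -3.349
v -0.03 -3.157 -3.147
v 0.092 -3.565 -2.773
v 0.538 -3.69 -2.447
v 1.047 -3.458 -2.36
v -1.903 -5.044 -1.278
v -3.596 -4.754 -0.488
v -2.243 -3.823 -2.455
v -3.936 -3.533 -1.665
v -1.304 -4.007 -0.375
v -2.997 -3.717 0.415
v -1.644 -2.786 -1.552
v -3.337 -2.496 -0.762
f 2 1 4
f 2 4 3
f 4 1 5
f 4 5 3
f 5 1 6
f 5 6 3
f 6 1 7
f 6 7 3
f 7 1 8
f 7 8 3
f 8 1 9
f 8 9 3
f 9 1 10
f 9 10 3
f 10 1 11
f 10 11 3
f 11 1 2
f 11 2 3
f 13 12 15
f 13 15 14
f 15 12 16
f 15 16 14
f 16 12 17
f 16 17 14
f 17 12 18
f 17 18 14
f 18 12 19
f 18 19 14
f 19 12 20
f 19 20 14
f 20 12 21
f 20 21 14
f 21 12 13
f 21 13 14
f 23 25 22
f 26 23 22
f 22 25 24
f 24 26 22
f 23 29 25
f 27 23 26
f 27 29 23
f 25 29 24
f 28 26 24
f 24 29 28
f 28 27 26
f 29 27 28



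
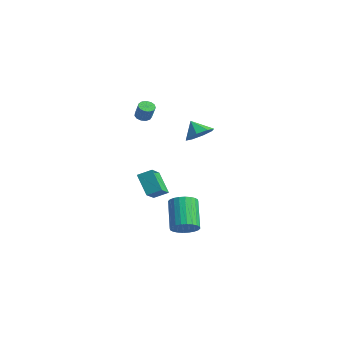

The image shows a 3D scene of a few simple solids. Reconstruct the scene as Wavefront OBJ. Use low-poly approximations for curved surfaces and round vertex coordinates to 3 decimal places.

v 2.051 -0.198 2.029
v 2.683 -0.767 2.353
v 1.389 -0.422 2.931
v 2.771 -0.114 2.579
v 2.437 0.49 2.483
v 1.876 0.69 2.122
v 1.418 0.37 1.706
v 1.33 -0.282 1.48
v 1.665 -0.886 1.575
v 2.225 -1.086 1.937
v 3.767 -2.11 -4.312
v 4.352 -2.317 -3.732
v 3.039 -1.696 -2.187
v 2.453 -1.49 -2.768
v 4.43 -2 -3.792
v 3.117 -1.38 -2.248
v 4.407 -1.7 -3.932
v 3.094 -1.08 -2.388
v 4.286 -1.463 -4.13
v 2.973 -0.843 -2.586
v 4.087 -1.324 -4.356
v 2.774 -0.704 -2.811
v 3.838 -1.305 -4.575
v 2.525 -0.685 -3.03
v 3.579 -1.408 -4.754
v 2.266 -0.788 -3.209
v 3.348 -1.619 -4.865
v 2.035 -0.998 -3.321
v 3.181 -1.904 -4.893
v 1.868 -1.283 -3.348
v 3.103 -2.22 -4.832
v 1.79 -1.6 -3.288
v 3.126 -2.52 -4.692
v 1.813 -1.9 -3.148
v 3.247 -2.757 -4.494
v 1.934 -2.137 -2.95
v 3.446 -2.896 -4.269
v 2.133 -2.276 -2.724
v 3.695 -2.915 -4.05
v 2.382 -2.295 -2.505
v 3.954 -2.812 -3.871
v 2.641 -2.192 -2.326
v 4.185 -2.602 -3.759
v 2.872 -1.981 -2.215
v 0.08 -2.747 3.337
v 0.457 -2.511 3.108
v 1.037 -2.577 3.993
v 0.66 -2.813 4.223
v 0.299 -2.311 3.227
v 0.878 -2.377 4.112
v 0.071 -2.249 3.381
v 0.65 -2.315 4.266
v -0.154 -2.345 3.521
v 0.426 -2.411 4.406
v -0.304 -2.569 3.603
v 0.275 -2.635 4.488
v -0.333 -2.849 3.6
v 0.247 -2.915 4.485
v -0.23 -3.097 3.514
v 0.35 -3.163 4.399
v -0.029 -3.234 3.372
v 0.551 -3.3 4.257
v 0.207 -3.216 3.219
v 0.787 -3.282 4.104
v 0.403 -3.049 3.104
v 0.982 -3.115 3.989
v 0.496 -2.786 3.062
v 1.075 -2.853 3.947
v 2.967 -4.087 -1.647
v 1.938 -4.136 -0.436
v 2.205 -3.232 -2.261
v 1.175 -3.281 -1.05
v 3.425 -3.379 -1.23
v 2.395 -3.428 -0.019
v 2.662 -2.524 -1.844
v 1.633 -2.573 -0.633
f 2 1 4
f 2 4 3
f 4 1 5
f 4 5 3
f 5 1 6
f 5 6 3
f 6 1 7
f 6 7 3
f 7 1 8
f 7 8 3
f 8 1 9
f 8 9 3
f 9 1 10
f 9 10 3
f 10 1 2
f 10 2 3
f 12 11 15
f 12 15 13
f 13 15 16
f 13 16 14
f 15 11 17
f 15 17 16
f 16 17 18
f 16 18 14
f 17 11 19
f 17 19 18
f 18 19 20
f 18 20 14
f 19 11 21
f 19 21 20
f 20 21 22
f 20 22 14
f 21 11 23
f 21 23 22
f 22 23 24
f 22 24 14
f 23 11 25
f 23 25 24
f 24 25 26
f 24 26 14
f 25 11 27
f 25 27 26
f 26 27 28
f 26 28 14
f 27 11 29
f 27 29 28
f 28 29 30
f 28 30 14
f 29 11 31
f 29 31 30
f 30 31 32
f 30 32 14
f 31 11 33
f 31 33 32
f 32 33 34
f 32 34 14
f 33 11 35
f 33 35 34
f 34 35 36
f 34 36 14
f 35 11 37
f 35 37 36
f 36 37 38
f 36 38 14
f 37 11 39
f 37 39 38
f 38 39 40
f 38 40 14
f 39 11 41
f 39 41 40
f 40 41 42
f 40 42 14
f 41 11 43
f 41 43 42
f 42 43 44
f 42 44 14
f 43 11 12
f 43 12 44
f 44 12 13
f 44 13 14
f 46 45 49
f 46 49 47
f 47 49 50
f 47 50 48
f 49 45 51
f 49 51 50
f 50 51 52
f 50 52 48
f 51 45 53
f 51 53 52
f 52 53 54
f 52 54 48
f 53 45 55
f 53 55 54
f 54 55 56
f 54 56 48
f 55 45 57
f 55 57 56
f 56 57 58
f 56 58 48
f 57 45 59
f 57 59 58
f 58 59 60
f 58 60 48
f 59 45 61
f 59 61 60
f 60 61 62
f 60 62 48
f 61 45 63
f 61 63 62
f 62 63 64
f 62 64 48
f 63 45 65
f 63 65 64
f 64 65 66
f 64 66 48
f 65 45 67
f 65 67 66
f 66 67 68
f 66 68 48
f 67 45 46
f 67 46 68
f 68 46 47
f 68 47 48
f 70 72 69
f 73 70 69
f 69 72 71
f 71 73 69
f 70 76 72
f 74 70 73
f 74 76 70
f 72 76 71
f 75 73 71
f 71 76 75
f 75 74 73
f 76 74 75



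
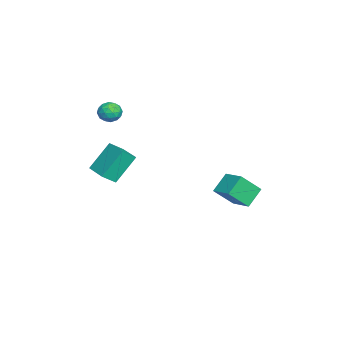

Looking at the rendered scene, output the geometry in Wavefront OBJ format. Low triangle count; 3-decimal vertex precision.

v -1.813 -2.54 2.893
v -1.294 -2.674 2.405
v -2.366 -3.526 2.575
v -1.847 -3.66 2.087
v -1.698 -3.704 2.795
v -1.357 -3.095 2.992
v -2.303 -3.105 1.988
v -1.962 -2.496 2.185
v -1.597 -3.023 1.845
v -1.223 -3.394 2.344
v -2.437 -2.806 2.636
v -2.063 -3.177 3.135
v -1.505 -2.521 2.677
v -2.155 -3.679 2.303
v -2.068 -3.706 2.72
v -1.762 -3.784 2.433
v -1.542 -2.768 3.022
v -1.237 -2.847 2.735
v -1.474 -3.453 2.965
v -2.423 -3.353 2.245
v -2.118 -3.432 1.958
v -1.898 -2.416 2.547
v -1.592 -2.494 2.26
v -2.186 -2.747 2.015
v -1.378 -2.804 2.061
v -1.703 -3.384 1.874
v -1.971 -3.057 1.816
v -1.77 -2.699 1.931
v -1.158 -3.022 2.354
v -1.483 -3.601 2.167
v -1.396 -3.628 2.584
v -1.195 -3.27 2.699
v -1.336 -3.227 2.025
v -2.177 -2.599 2.813
v -2.502 -3.178 2.626
v -2.465 -2.93 2.281
v -2.264 -2.572 2.396
v -1.957 -2.816 3.106
v -2.282 -3.396 2.919
v -1.89 -3.501 3.049
v -1.689 -3.143 3.164
v -2.324 -2.973 2.955
v -2.913 4.184 -3.424
v -2.463 3.123 -2.257
v -1.847 5.091 -3.01
v -1.397 4.031 -1.843
v -2.043 3.569 -4.317
v -1.593 2.509 -3.15
v -0.977 4.477 -3.903
v -0.527 3.416 -2.736
v 1.6 -3.72 -0.014
v 0.844 -2.753 1.501
v 1.161 -3.059 -0.655
v 0.406 -2.091 0.86
v 2.774 -2.889 0.04
v 2.019 -1.921 1.555
v 2.336 -2.227 -0.601
v 1.58 -1.26 0.914
f 1 38 17
f 38 12 41
f 17 41 6
f 38 41 17
f 1 17 13
f 17 6 18
f 13 18 2
f 17 18 13
f 1 13 22
f 13 2 23
f 22 23 8
f 13 23 22
f 1 22 34
f 22 8 37
f 34 37 11
f 22 37 34
f 1 34 38
f 34 11 42
f 38 42 12
f 34 42 38
f 2 18 29
f 18 6 32
f 29 32 10
f 18 32 29
f 6 41 19
f 41 12 40
f 19 40 5
f 41 40 19
f 12 42 39
f 42 11 35
f 39 35 3
f 42 35 39
f 11 37 36
f 37 8 24
f 36 24 7
f 37 24 36
f 8 23 28
f 23 2 25
f 28 25 9
f 23 25 28
f 4 30 16
f 30 10 31
f 16 31 5
f 30 31 16
f 4 16 14
f 16 5 15
f 14 15 3
f 16 15 14
f 4 14 21
f 14 3 20
f 21 20 7
f 14 20 21
f 4 21 26
f 21 7 27
f 26 27 9
f 21 27 26
f 4 26 30
f 26 9 33
f 30 33 10
f 26 33 30
f 5 31 19
f 31 10 32
f 19 32 6
f 31 32 19
f 3 15 39
f 15 5 40
f 39 40 12
f 15 40 39
f 7 20 36
f 20 3 35
f 36 35 11
f 20 35 36
f 9 27 28
f 27 7 24
f 28 24 8
f 27 24 28
f 10 33 29
f 33 9 25
f 29 25 2
f 33 25 29
f 44 46 43
f 47 44 43
f 43 46 45
f 45 47 43
f 44 50 46
f 48 44 47
f 48 50 44
f 46 50 45
f 49 47 45
f 45 50 49
f 49 48 47
f 50 48 49
f 52 54 51
f 55 52 51
f 51 54 53
f 53 55 51
f 52 58 54
f 56 52 55
f 56 58 52
f 54 58 53
f 57 55 53
f 53 58 57
f 57 56 55
f 58 56 57



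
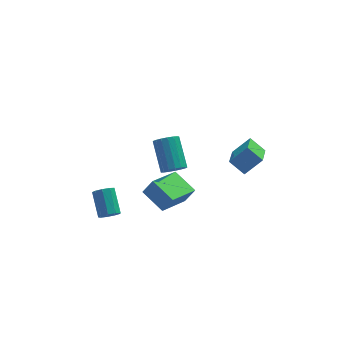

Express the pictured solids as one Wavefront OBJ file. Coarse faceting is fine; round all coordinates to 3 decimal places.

v 0.186 1.975 -1.856
v 0.536 1.584 -1.335
v 0.364 3.153 -0.042
v 0.014 3.545 -0.564
v 0.797 1.752 -1.504
v 0.626 3.321 -0.212
v 0.919 1.972 -1.755
v 0.747 3.541 -0.462
v 0.872 2.192 -2.028
v 0.701 3.761 -0.736
v 0.668 2.363 -2.262
v 0.497 3.932 -0.97
v 0.354 2.444 -2.403
v 0.183 4.014 -1.111
v 0.001 2.419 -2.419
v -0.17 3.988 -1.127
v -0.31 2.292 -2.306
v -0.481 3.861 -1.014
v -0.507 2.092 -2.09
v -0.678 3.661 -0.797
v -0.545 1.866 -1.82
v -0.717 3.435 -0.528
v -0.416 1.665 -1.559
v -0.588 3.234 -0.266
v -0.15 1.535 -1.365
v -0.321 3.104 -0.073
v 0.194 1.506 -1.285
v 0.023 3.075 0.008
v -3.604 0.195 -3.514
v -3.029 0.095 -3.306
v -3.16 1.385 -2.319
v -3.736 1.485 -2.526
v -3.019 0.353 -3.642
v -3.15 1.643 -2.655
v -3.283 0.537 -3.918
v -3.414 1.828 -2.931
v -3.698 0.561 -4.005
v -3.829 1.852 -3.018
v -4.068 0.414 -3.861
v -4.2 1.704 -2.874
v -4.222 0.164 -3.555
v -4.353 1.454 -2.568
v -4.087 -0.072 -3.229
v -4.218 1.219 -2.242
v -3.726 -0.182 -3.037
v -3.857 1.108 -2.05
v -3.308 -0.117 -3.067
v -3.439 1.174 -2.08
v 2.427 -1.755 2.026
v 3.392 -1.656 2.95
v 2.903 -0.261 1.369
v 3.868 -0.162 2.294
v 3.132 -2.278 1.346
v 4.097 -2.179 2.271
v 3.608 -0.784 0.69
v 4.573 -0.685 1.614
v -1.907 -0.402 -1.145
v -1.37 -0.469 -0.234
v -0.46 0.969 -1.896
v 0.076 0.902 -0.984
v -1.056 -1.622 -1.736
v -0.52 -1.689 -0.824
v 0.39 -0.251 -2.486
v 0.927 -0.318 -1.575
f 2 1 5
f 2 5 3
f 3 5 6
f 3 6 4
f 5 1 7
f 5 7 6
f 6 7 8
f 6 8 4
f 7 1 9
f 7 9 8
f 8 9 10
f 8 10 4
f 9 1 11
f 9 11 10
f 10 11 12
f 10 12 4
f 11 1 13
f 11 13 12
f 12 13 14
f 12 14 4
f 13 1 15
f 13 15 14
f 14 15 16
f 14 16 4
f 15 1 17
f 15 17 16
f 16 17 18
f 16 18 4
f 17 1 19
f 17 19 18
f 18 19 20
f 18 20 4
f 19 1 21
f 19 21 20
f 20 21 22
f 20 22 4
f 21 1 23
f 21 23 22
f 22 23 24
f 22 24 4
f 23 1 25
f 23 25 24
f 24 25 26
f 24 26 4
f 25 1 27
f 25 27 26
f 26 27 28
f 26 28 4
f 27 1 2
f 27 2 28
f 28 2 3
f 28 3 4
f 30 29 33
f 30 33 31
f 31 33 34
f 31 34 32
f 33 29 35
f 33 35 34
f 34 35 36
f 34 36 32
f 35 29 37
f 35 37 36
f 36 37 38
f 36 38 32
f 37 29 39
f 37 39 38
f 38 39 40
f 38 40 32
f 39 29 41
f 39 41 40
f 40 41 42
f 40 42 32
f 41 29 43
f 41 43 42
f 42 43 44
f 42 44 32
f 43 29 45
f 43 45 44
f 44 45 46
f 44 46 32
f 45 29 47
f 45 47 46
f 46 47 48
f 46 48 32
f 47 29 30
f 47 30 48
f 48 30 31
f 48 31 32
f 50 52 49
f 53 50 49
f 49 52 51
f 51 53 49
f 50 56 52
f 54 50 53
f 54 56 50
f 52 56 51
f 55 53 51
f 51 56 55
f 55 54 53
f 56 54 55
f 58 60 57
f 61 58 57
f 57 60 59
f 59 61 57
f 58 64 60
f 62 58 61
f 62 64 58
f 60 64 59
f 63 61 59
f 59 64 63
f 63 62 61
f 64 62 63



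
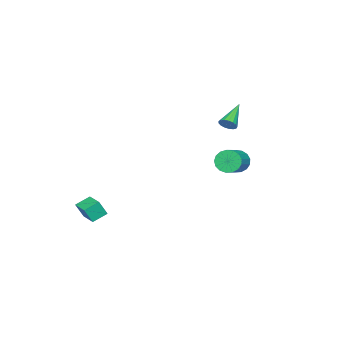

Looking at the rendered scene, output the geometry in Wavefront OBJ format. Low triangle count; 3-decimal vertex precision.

v -3.225 1.538 2.691
v -2.946 1.247 3.065
v -4.715 1.362 3.669
v -2.921 1.496 3.147
v -2.966 1.754 3.125
v -3.07 1.963 3.004
v -3.21 2.074 2.81
v -3.354 2.063 2.59
v -3.468 1.931 2.393
v -3.526 1.709 2.264
v -3.516 1.448 2.233
v -3.439 1.207 2.307
v -3.313 1.042 2.469
v -3.167 0.991 2.682
v -3.035 1.065 2.897
v -1.412 3.219 1.028
v -1.077 2.923 0.401
v 0.228 3.164 0.986
v -0.108 3.461 1.612
v -1.108 3.281 0.323
v 0.197 3.523 0.908
v -1.209 3.626 0.406
v 0.096 3.867 0.991
v -1.357 3.877 0.632
v -0.052 4.119 1.216
v -1.517 3.978 0.948
v -0.212 4.219 1.533
v -1.653 3.905 1.282
v -0.349 4.146 1.867
v -1.735 3.675 1.559
v -0.43 3.916 2.143
v -1.742 3.34 1.713
v -0.437 3.582 2.298
v -1.674 2.978 1.711
v -0.369 3.219 2.295
v -1.546 2.671 1.552
v -0.241 2.913 2.136
v -1.387 2.49 1.273
v -0.082 2.731 1.857
v -1.234 2.476 0.938
v 0.07 2.717 1.522
v -1.122 2.632 0.623
v 0.182 2.873 1.208
v 1.834 -4.588 -3.986
v 2.152 -4.913 -3.039
v 1.038 -4.167 -3.574
v 1.356 -4.492 -2.628
v 2.484 -3.508 -3.832
v 2.802 -3.833 -2.886
v 1.688 -3.087 -3.421
v 2.006 -3.412 -2.474
f 2 1 4
f 2 4 3
f 4 1 5
f 4 5 3
f 5 1 6
f 5 6 3
f 6 1 7
f 6 7 3
f 7 1 8
f 7 8 3
f 8 1 9
f 8 9 3
f 9 1 10
f 9 10 3
f 10 1 11
f 10 11 3
f 11 1 12
f 11 12 3
f 12 1 13
f 12 13 3
f 13 1 14
f 13 14 3
f 14 1 15
f 14 15 3
f 15 1 2
f 15 2 3
f 17 16 20
f 17 20 18
f 18 20 21
f 18 21 19
f 20 16 22
f 20 22 21
f 21 22 23
f 21 23 19
f 22 16 24
f 22 24 23
f 23 24 25
f 23 25 19
f 24 16 26
f 24 26 25
f 25 26 27
f 25 27 19
f 26 16 28
f 26 28 27
f 27 28 29
f 27 29 19
f 28 16 30
f 28 30 29
f 29 30 31
f 29 31 19
f 30 16 32
f 30 32 31
f 31 32 33
f 31 33 19
f 32 16 34
f 32 34 33
f 33 34 35
f 33 35 19
f 34 16 36
f 34 36 35
f 35 36 37
f 35 37 19
f 36 16 38
f 36 38 37
f 37 38 39
f 37 39 19
f 38 16 40
f 38 40 39
f 39 40 41
f 39 41 19
f 40 16 42
f 40 42 41
f 41 42 43
f 41 43 19
f 42 16 17
f 42 17 43
f 43 17 18
f 43 18 19
f 45 47 44
f 48 45 44
f 44 47 46
f 46 48 44
f 45 51 47
f 49 45 48
f 49 51 45
f 47 51 46
f 50 48 46
f 46 51 50
f 50 49 48
f 51 49 50



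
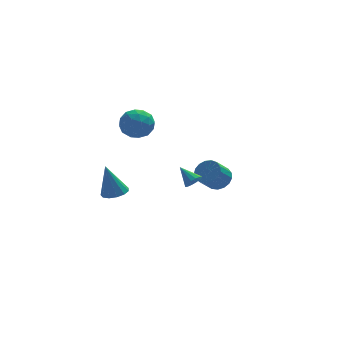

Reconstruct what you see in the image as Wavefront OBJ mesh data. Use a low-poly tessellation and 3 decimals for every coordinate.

v -1.198 1.095 3.039
v -0.353 1.557 2.617
v -0.987 -0.237 2.003
v -0.142 0.225 1.581
v -0.11 -0.126 2.571
v -0.24 0.697 3.212
v -1.1 0.623 1.408
v -1.23 1.446 2.049
v -0.292 1.265 1.609
v 0.32 0.802 2.328
v -1.66 0.518 2.292
v -1.048 0.055 3.011
v -0.794 1.443 2.919
v -0.546 -0.123 1.701
v -0.527 -0.329 2.283
v -0.031 -0.058 2.035
v -0.727 0.938 3.269
v -0.231 1.209 3.021
v -0.088 0.22 2.994
v -1.109 0.111 1.599
v -0.613 0.382 1.351
v -1.309 1.378 2.585
v -0.813 1.649 2.337
v -1.252 1.1 1.626
v -0.261 1.543 2.079
v -0.138 0.76 1.469
v -0.701 0.994 1.368
v -0.777 1.478 1.744
v 0.098 1.271 2.501
v 0.222 0.488 1.892
v 0.241 0.281 2.474
v 0.165 0.765 2.851
v 0.134 1.099 1.909
v -1.562 0.832 2.728
v -1.438 0.049 2.119
v -1.505 0.555 1.769
v -1.581 1.039 2.146
v -1.202 0.56 3.151
v -1.079 -0.223 2.541
v -0.563 -0.158 2.876
v -0.639 0.326 3.252
v -1.474 0.221 2.711
v -1.464 3.738 -4.934
v -0.653 3.87 -4.757
v -1.956 3.982 -2.866
v -0.84 4.294 -4.851
v -1.224 4.542 -4.972
v -1.685 4.535 -5.081
v -2.075 4.275 -5.143
v -2.271 3.844 -5.139
v -2.211 3.38 -5.07
v -1.913 3.029 -4.958
v -1.473 2.904 -4.838
v -1.03 3.043 -4.749
v -0.724 3.403 -4.718
v 1.486 -4.243 0.354
v 1.932 -4.217 0.691
v 0.914 -3.417 1.046
v 1.979 -4.015 0.488
v 1.893 -3.874 0.249
v 1.699 -3.833 0.039
v 1.447 -3.901 -0.087
v 1.205 -4.061 -0.095
v 1.039 -4.27 0.017
v 0.992 -4.472 0.22
v 1.078 -4.613 0.459
v 1.273 -4.654 0.67
v 1.524 -4.586 0.796
v 1.766 -4.426 0.803
v 4.295 2.326 -3.59
v 4.993 2.14 -3.123
v 4.203 1.588 -2.163
v 3.505 1.774 -2.63
v 4.886 2.516 -2.994
v 4.096 1.964 -2.035
v 4.643 2.849 -3.002
v 3.854 2.296 -2.043
v 4.321 3.062 -3.145
v 3.532 2.509 -2.185
v 3.993 3.106 -3.389
v 3.203 2.554 -2.43
v 3.734 2.972 -3.68
v 2.944 2.42 -2.72
v 3.604 2.69 -3.95
v 2.814 2.138 -2.99
v 3.631 2.324 -4.137
v 2.842 1.772 -3.177
v 3.811 1.959 -4.199
v 3.021 1.407 -3.239
v 4.102 1.678 -4.121
v 3.312 1.126 -3.162
v 4.437 1.546 -3.922
v 3.647 0.993 -2.963
v 4.739 1.592 -3.647
v 3.949 1.04 -2.687
v 4.94 1.806 -3.358
v 4.15 1.254 -2.399
f 1 38 17
f 38 12 41
f 17 41 6
f 38 41 17
f 1 17 13
f 17 6 18
f 13 18 2
f 17 18 13
f 1 13 22
f 13 2 23
f 22 23 8
f 13 23 22
f 1 22 34
f 22 8 37
f 34 37 11
f 22 37 34
f 1 34 38
f 34 11 42
f 38 42 12
f 34 42 38
f 2 18 29
f 18 6 32
f 29 32 10
f 18 32 29
f 6 41 19
f 41 12 40
f 19 40 5
f 41 40 19
f 12 42 39
f 42 11 35
f 39 35 3
f 42 35 39
f 11 37 36
f 37 8 24
f 36 24 7
f 37 24 36
f 8 23 28
f 23 2 25
f 28 25 9
f 23 25 28
f 4 30 16
f 30 10 31
f 16 31 5
f 30 31 16
f 4 16 14
f 16 5 15
f 14 15 3
f 16 15 14
f 4 14 21
f 14 3 20
f 21 20 7
f 14 20 21
f 4 21 26
f 21 7 27
f 26 27 9
f 21 27 26
f 4 26 30
f 26 9 33
f 30 33 10
f 26 33 30
f 5 31 19
f 31 10 32
f 19 32 6
f 31 32 19
f 3 15 39
f 15 5 40
f 39 40 12
f 15 40 39
f 7 20 36
f 20 3 35
f 36 35 11
f 20 35 36
f 9 27 28
f 27 7 24
f 28 24 8
f 27 24 28
f 10 33 29
f 33 9 25
f 29 25 2
f 33 25 29
f 44 43 46
f 44 46 45
f 46 43 47
f 46 47 45
f 47 43 48
f 47 48 45
f 48 43 49
f 48 49 45
f 49 43 50
f 49 50 45
f 50 43 51
f 50 51 45
f 51 43 52
f 51 52 45
f 52 43 53
f 52 53 45
f 53 43 54
f 53 54 45
f 54 43 55
f 54 55 45
f 55 43 44
f 55 44 45
f 57 56 59
f 57 59 58
f 59 56 60
f 59 60 58
f 60 56 61
f 60 61 58
f 61 56 62
f 61 62 58
f 62 56 63
f 62 63 58
f 63 56 64
f 63 64 58
f 64 56 65
f 64 65 58
f 65 56 66
f 65 66 58
f 66 56 67
f 66 67 58
f 67 56 68
f 67 68 58
f 68 56 69
f 68 69 58
f 69 56 57
f 69 57 58
f 71 70 74
f 71 74 72
f 72 74 75
f 72 75 73
f 74 70 76
f 74 76 75
f 75 76 77
f 75 77 73
f 76 70 78
f 76 78 77
f 77 78 79
f 77 79 73
f 78 70 80
f 78 80 79
f 79 80 81
f 79 81 73
f 80 70 82
f 80 82 81
f 81 82 83
f 81 83 73
f 82 70 84
f 82 84 83
f 83 84 85
f 83 85 73
f 84 70 86
f 84 86 85
f 85 86 87
f 85 87 73
f 86 70 88
f 86 88 87
f 87 88 89
f 87 89 73
f 88 70 90
f 88 90 89
f 89 90 91
f 89 91 73
f 90 70 92
f 90 92 91
f 91 92 93
f 91 93 73
f 92 70 94
f 92 94 93
f 93 94 95
f 93 95 73
f 94 70 96
f 94 96 95
f 95 96 97
f 95 97 73
f 96 70 71
f 96 71 97
f 97 71 72
f 97 72 73



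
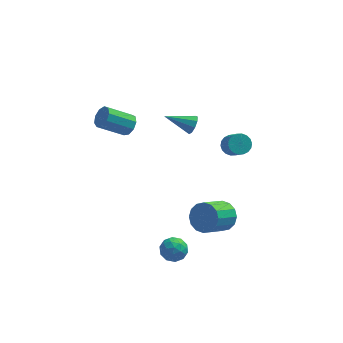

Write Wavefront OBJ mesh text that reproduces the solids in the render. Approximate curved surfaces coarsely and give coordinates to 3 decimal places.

v 0.593 3.823 0.277
v 0.867 4.031 0.852
v -1.073 3.957 1.023
v 0.775 4.391 0.583
v 0.599 4.485 0.171
v 0.419 4.27 -0.191
v 0.321 3.846 -0.335
v 0.35 3.411 -0.192
v 0.493 3.169 0.17
v 0.682 3.234 0.583
v 0.83 3.574 0.852
v 1.99 -2.097 -2.501
v 2.421 -1.765 -1.673
v 1.321 -2.831 -0.672
v 0.89 -3.163 -1.499
v 2.032 -1.443 -1.759
v 0.931 -2.509 -0.758
v 1.631 -1.296 -2.043
v 0.531 -2.362 -1.042
v 1.327 -1.364 -2.45
v 0.226 -2.43 -1.448
v 1.2 -1.628 -2.87
v 0.1 -2.694 -1.869
v 1.285 -2.018 -3.191
v 0.185 -3.084 -2.19
v 1.559 -2.429 -3.328
v 0.459 -3.495 -2.327
v 1.949 -2.751 -3.242
v 0.848 -3.817 -2.241
v 2.349 -2.898 -2.958
v 1.249 -3.964 -1.957
v 2.654 -2.83 -2.552
v 1.553 -3.896 -1.55
v 2.78 -2.566 -2.131
v 1.68 -3.632 -1.13
v 2.695 -2.176 -1.81
v 1.595 -3.242 -0.809
v 2.952 4.341 -2.26
v 3.372 4.844 -1.939
v 3.748 3.843 -0.859
v 3.328 3.339 -1.18
v 3.083 4.889 -1.797
v 3.459 3.888 -0.717
v 2.769 4.826 -1.747
v 3.144 3.825 -0.666
v 2.491 4.666 -1.798
v 2.866 3.665 -0.718
v 2.304 4.442 -1.941
v 2.679 3.441 -0.86
v 2.245 4.198 -2.147
v 2.621 3.197 -1.066
v 2.327 3.982 -2.375
v 2.703 2.981 -1.295
v 2.532 3.837 -2.581
v 2.908 2.836 -1.501
v 2.821 3.792 -2.723
v 3.197 2.791 -1.643
v 3.136 3.855 -2.774
v 3.511 2.854 -1.693
v 3.414 4.015 -2.722
v 3.789 3.014 -1.642
v 3.601 4.239 -2.58
v 3.976 3.238 -1.499
v 3.659 4.483 -2.374
v 4.035 3.482 -1.293
v 3.577 4.699 -2.145
v 3.953 3.698 -1.065
v -0.621 -3.034 -3.664
v -0.076 -3.565 -4.046
v -1.504 -4.075 -3.474
v -0.959 -4.606 -3.856
v -0.77 -4.279 -3.093
v -0.225 -3.635 -3.21
v -1.355 -4.005 -4.31
v -0.81 -3.361 -4.427
v -0.53 -4.165 -4.445
v -0.168 -4.335 -3.693
v -1.412 -3.305 -3.827
v -1.05 -3.475 -3.075
v -0.271 -3.208 -3.872
v -1.309 -4.432 -3.648
v -1.198 -4.239 -3.2
v -0.877 -4.552 -3.424
v -0.358 -3.249 -3.381
v -0.038 -3.562 -3.605
v -0.446 -3.981 -3.045
v -1.542 -4.078 -3.915
v -1.222 -4.391 -4.139
v -0.703 -3.088 -4.096
v -0.382 -3.401 -4.32
v -1.134 -3.659 -4.475
v -0.218 -3.873 -4.331
v -0.736 -4.485 -4.219
v -0.97 -4.132 -4.486
v -0.649 -3.753 -4.555
v -0.005 -3.973 -3.889
v -0.524 -4.585 -3.777
v -0.413 -4.392 -3.328
v -0.092 -4.014 -3.397
v -0.272 -4.326 -4.123
v -1.056 -3.055 -3.743
v -1.575 -3.667 -3.631
v -1.488 -3.626 -4.123
v -1.167 -3.248 -4.192
v -0.844 -3.155 -3.301
v -1.362 -3.767 -3.189
v -0.931 -3.887 -2.965
v -0.61 -3.508 -3.034
v -1.308 -3.314 -3.397
v -3.146 1.345 2.754
v -2.767 1.557 3.341
v -4.275 1.286 4.413
v -4.654 1.075 3.826
v -2.988 1.951 3.129
v -4.496 1.68 4.201
v -3.283 2.062 2.742
v -4.791 1.792 3.814
v -3.514 1.838 2.361
v -5.022 1.567 3.433
v -3.573 1.383 2.163
v -5.081 1.112 3.235
v -3.432 0.911 2.242
v -4.94 0.64 3.314
v -3.157 0.642 2.56
v -4.665 0.371 3.632
v -2.877 0.702 2.97
v -4.385 0.431 4.042
v -2.723 1.063 3.278
v -4.231 0.792 4.35
f 2 1 4
f 2 4 3
f 4 1 5
f 4 5 3
f 5 1 6
f 5 6 3
f 6 1 7
f 6 7 3
f 7 1 8
f 7 8 3
f 8 1 9
f 8 9 3
f 9 1 10
f 9 10 3
f 10 1 11
f 10 11 3
f 11 1 2
f 11 2 3
f 13 12 16
f 13 16 14
f 14 16 17
f 14 17 15
f 16 12 18
f 16 18 17
f 17 18 19
f 17 19 15
f 18 12 20
f 18 20 19
f 19 20 21
f 19 21 15
f 20 12 22
f 20 22 21
f 21 22 23
f 21 23 15
f 22 12 24
f 22 24 23
f 23 24 25
f 23 25 15
f 24 12 26
f 24 26 25
f 25 26 27
f 25 27 15
f 26 12 28
f 26 28 27
f 27 28 29
f 27 29 15
f 28 12 30
f 28 30 29
f 29 30 31
f 29 31 15
f 30 12 32
f 30 32 31
f 31 32 33
f 31 33 15
f 32 12 34
f 32 34 33
f 33 34 35
f 33 35 15
f 34 12 36
f 34 36 35
f 35 36 37
f 35 37 15
f 36 12 13
f 36 13 37
f 37 13 14
f 37 14 15
f 39 38 42
f 39 42 40
f 40 42 43
f 40 43 41
f 42 38 44
f 42 44 43
f 43 44 45
f 43 45 41
f 44 38 46
f 44 46 45
f 45 46 47
f 45 47 41
f 46 38 48
f 46 48 47
f 47 48 49
f 47 49 41
f 48 38 50
f 48 50 49
f 49 50 51
f 49 51 41
f 50 38 52
f 50 52 51
f 51 52 53
f 51 53 41
f 52 38 54
f 52 54 53
f 53 54 55
f 53 55 41
f 54 38 56
f 54 56 55
f 55 56 57
f 55 57 41
f 56 38 58
f 56 58 57
f 57 58 59
f 57 59 41
f 58 38 60
f 58 60 59
f 59 60 61
f 59 61 41
f 60 38 62
f 60 62 61
f 61 62 63
f 61 63 41
f 62 38 64
f 62 64 63
f 63 64 65
f 63 65 41
f 64 38 66
f 64 66 65
f 65 66 67
f 65 67 41
f 66 38 39
f 66 39 67
f 67 39 40
f 67 40 41
f 68 105 84
f 105 79 108
f 84 108 73
f 105 108 84
f 68 84 80
f 84 73 85
f 80 85 69
f 84 85 80
f 68 80 89
f 80 69 90
f 89 90 75
f 80 90 89
f 68 89 101
f 89 75 104
f 101 104 78
f 89 104 101
f 68 101 105
f 101 78 109
f 105 109 79
f 101 109 105
f 69 85 96
f 85 73 99
f 96 99 77
f 85 99 96
f 73 108 86
f 108 79 107
f 86 107 72
f 108 107 86
f 79 109 106
f 109 78 102
f 106 102 70
f 109 102 106
f 78 104 103
f 104 75 91
f 103 91 74
f 104 91 103
f 75 90 95
f 90 69 92
f 95 92 76
f 90 92 95
f 71 97 83
f 97 77 98
f 83 98 72
f 97 98 83
f 71 83 81
f 83 72 82
f 81 82 70
f 83 82 81
f 71 81 88
f 81 70 87
f 88 87 74
f 81 87 88
f 71 88 93
f 88 74 94
f 93 94 76
f 88 94 93
f 71 93 97
f 93 76 100
f 97 100 77
f 93 100 97
f 72 98 86
f 98 77 99
f 86 99 73
f 98 99 86
f 70 82 106
f 82 72 107
f 106 107 79
f 82 107 106
f 74 87 103
f 87 70 102
f 103 102 78
f 87 102 103
f 76 94 95
f 94 74 91
f 95 91 75
f 94 91 95
f 77 100 96
f 100 76 92
f 96 92 69
f 100 92 96
f 111 110 114
f 111 114 112
f 112 114 115
f 112 115 113
f 114 110 116
f 114 116 115
f 115 116 117
f 115 117 113
f 116 110 118
f 116 118 117
f 117 118 119
f 117 119 113
f 118 110 120
f 118 120 119
f 119 120 121
f 119 121 113
f 120 110 122
f 120 122 121
f 121 122 123
f 121 123 113
f 122 110 124
f 122 124 123
f 123 124 125
f 123 125 113
f 124 110 126
f 124 126 125
f 125 126 127
f 125 127 113
f 126 110 128
f 126 128 127
f 127 128 129
f 127 129 113
f 128 110 111
f 128 111 129
f 129 111 112
f 129 112 113



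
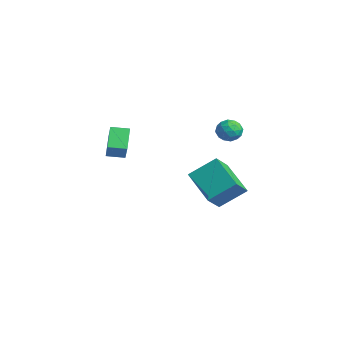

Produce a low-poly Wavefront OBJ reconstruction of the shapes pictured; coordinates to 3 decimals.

v 2.782 2.402 3.743
v 2.995 2.751 3.196
v 3.825 2.329 4.104
v 4.038 2.678 3.557
v 3.669 2.992 4.039
v 3.025 3.036 3.816
v 3.795 2.044 3.484
v 3.151 2.088 3.261
v 3.622 2.529 3.036
v 3.544 3.115 3.379
v 3.276 1.965 3.921
v 3.198 2.551 4.264
v 2.797 2.582 3.438
v 4.023 2.498 3.862
v 3.806 2.682 4.146
v 3.932 2.887 3.824
v 2.814 2.75 3.803
v 2.94 2.956 3.481
v 3.336 3.097 3.976
v 3.88 2.124 3.819
v 4.006 2.33 3.497
v 2.888 2.193 3.476
v 3.014 2.398 3.154
v 3.484 1.983 3.324
v 3.291 2.658 3.022
v 3.904 2.615 3.234
v 3.761 2.242 3.191
v 3.382 2.268 3.06
v 3.245 3.002 3.224
v 3.858 2.96 3.436
v 3.641 3.144 3.719
v 3.262 3.17 3.588
v 3.613 2.872 3.129
v 2.962 2.12 3.864
v 3.575 2.078 4.076
v 3.558 1.91 3.712
v 3.179 1.936 3.581
v 2.916 2.465 4.066
v 3.529 2.422 4.278
v 3.438 2.812 4.24
v 3.059 2.838 4.109
v 3.207 2.208 4.171
v 2.018 -3.008 2.351
v 1.142 -2.542 3.207
v 2.35 -2.179 2.24
v 1.475 -1.713 3.096
v 2.825 -3.207 3.284
v 1.95 -2.741 4.14
v 3.158 -2.378 3.173
v 2.282 -1.912 4.029
v -1.408 3.092 -1.853
v -1.03 4.424 -0.817
v 0.417 3.369 -2.876
v 0.795 4.702 -1.839
v -0.775 2.218 -0.961
v -0.397 3.551 0.076
v 1.05 2.496 -1.983
v 1.428 3.828 -0.947
f 1 38 17
f 38 12 41
f 17 41 6
f 38 41 17
f 1 17 13
f 17 6 18
f 13 18 2
f 17 18 13
f 1 13 22
f 13 2 23
f 22 23 8
f 13 23 22
f 1 22 34
f 22 8 37
f 34 37 11
f 22 37 34
f 1 34 38
f 34 11 42
f 38 42 12
f 34 42 38
f 2 18 29
f 18 6 32
f 29 32 10
f 18 32 29
f 6 41 19
f 41 12 40
f 19 40 5
f 41 40 19
f 12 42 39
f 42 11 35
f 39 35 3
f 42 35 39
f 11 37 36
f 37 8 24
f 36 24 7
f 37 24 36
f 8 23 28
f 23 2 25
f 28 25 9
f 23 25 28
f 4 30 16
f 30 10 31
f 16 31 5
f 30 31 16
f 4 16 14
f 16 5 15
f 14 15 3
f 16 15 14
f 4 14 21
f 14 3 20
f 21 20 7
f 14 20 21
f 4 21 26
f 21 7 27
f 26 27 9
f 21 27 26
f 4 26 30
f 26 9 33
f 30 33 10
f 26 33 30
f 5 31 19
f 31 10 32
f 19 32 6
f 31 32 19
f 3 15 39
f 15 5 40
f 39 40 12
f 15 40 39
f 7 20 36
f 20 3 35
f 36 35 11
f 20 35 36
f 9 27 28
f 27 7 24
f 28 24 8
f 27 24 28
f 10 33 29
f 33 9 25
f 29 25 2
f 33 25 29
f 44 46 43
f 47 44 43
f 43 46 45
f 45 47 43
f 44 50 46
f 48 44 47
f 48 50 44
f 46 50 45
f 49 47 45
f 45 50 49
f 49 48 47
f 50 48 49
f 52 54 51
f 55 52 51
f 51 54 53
f 53 55 51
f 52 58 54
f 56 52 55
f 56 58 52
f 54 58 53
f 57 55 53
f 53 58 57
f 57 56 55
f 58 56 57

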